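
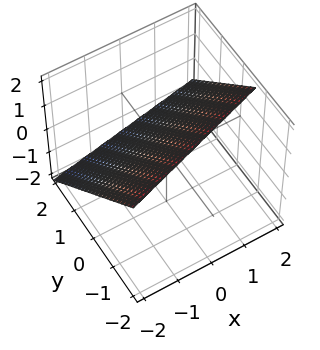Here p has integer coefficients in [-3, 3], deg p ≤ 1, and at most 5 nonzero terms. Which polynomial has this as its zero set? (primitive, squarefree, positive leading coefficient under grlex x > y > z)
x - 3*y - 3*z + 2

First, the degree is 1 — every cross-section is a straight line — this is a plane.
Next, observable constraints: one x-axis crossing is at x = -2.
Finally, fitting integer coefficients to these (and the overall shape) gives p.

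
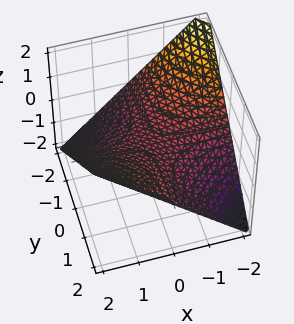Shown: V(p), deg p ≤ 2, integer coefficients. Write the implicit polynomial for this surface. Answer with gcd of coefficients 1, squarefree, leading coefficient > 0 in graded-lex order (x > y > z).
x*y - 2*z

First, deg p = 2. A saddle surface; a quadric.
Then, observable constraints: the visible y-axis segment lies entirely on the surface; every point of the x-axis in the box is on the surface.
Finally, matching integer coefficients to the picture gives p.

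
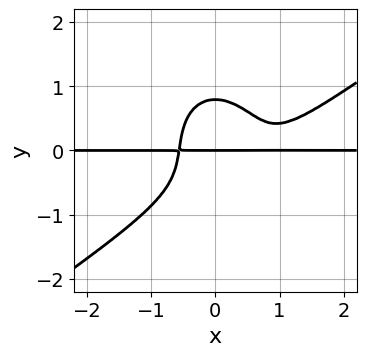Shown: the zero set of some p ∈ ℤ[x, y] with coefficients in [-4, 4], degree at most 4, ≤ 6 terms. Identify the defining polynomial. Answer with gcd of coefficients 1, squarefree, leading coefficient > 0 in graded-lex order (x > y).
First, degree: a generic line meets the curve in up to 4 points, so deg p = 4.
Next, reading off the gridlines: every point of the x-axis in the box is on the curve; it meets the y-axis at y = 0 (among the integer gridlines).
Finally, these observations pin down the coefficients.

2*x^3*y - 2*x^2*y^2 - 2*y^4 - 2*x^2*y + y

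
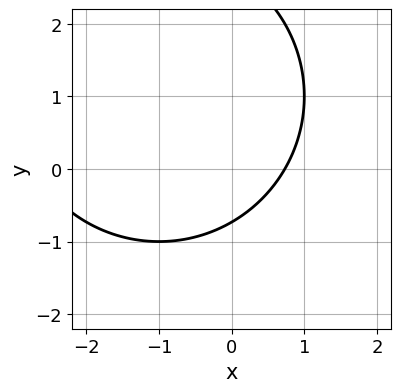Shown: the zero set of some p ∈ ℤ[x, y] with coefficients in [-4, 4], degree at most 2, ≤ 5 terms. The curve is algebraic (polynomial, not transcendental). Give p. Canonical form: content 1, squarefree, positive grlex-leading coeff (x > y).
The degree is 2 — the shape is more complex than any degree-1 curve.
The integer polynomial consistent with all of this is the stated p.

x^2 + y^2 + 2*x - 2*y - 2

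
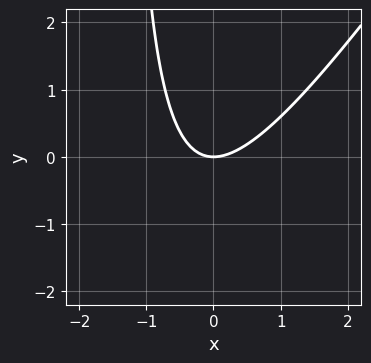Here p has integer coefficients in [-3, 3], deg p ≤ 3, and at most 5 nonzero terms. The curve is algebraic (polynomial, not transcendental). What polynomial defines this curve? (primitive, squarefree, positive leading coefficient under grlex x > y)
1. Degree: a generic line meets the curve in up to 2 points, so deg p = 2.
2. Against the integer gridlines: it crosses the x-axis at the gridline x = 0; one y-axis crossing is at y = 0.
3. Fitting integer coefficients to these (and the overall shape) gives p.

3*x^2 - 2*x*y - 3*y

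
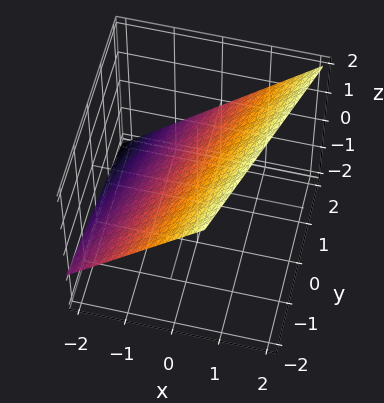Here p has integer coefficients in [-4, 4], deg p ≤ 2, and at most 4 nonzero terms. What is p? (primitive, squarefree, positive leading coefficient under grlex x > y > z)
(a) Degree: every cross-section is a straight line — this is a plane, so deg p = 1.
(b) Observable constraints: it crosses the y-axis at the gridline y = 2.
(c) These observations pin down the coefficients.

3*x - y - 3*z + 2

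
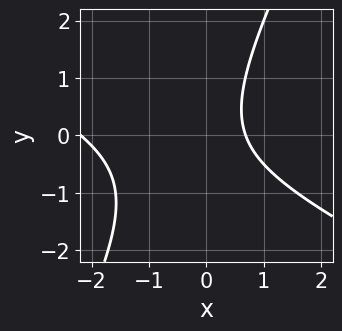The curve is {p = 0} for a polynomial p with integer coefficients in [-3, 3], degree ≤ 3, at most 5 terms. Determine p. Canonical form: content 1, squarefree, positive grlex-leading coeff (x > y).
2*x^2 + 3*x*y - 2*y^2 + 3*x - 3

(a) Degree: a generic line meets the curve in up to 2 points, so deg p = 2.
(b) From the axis intercepts and sections: no y-intercept at any integer in the box.
(c) The integer polynomial consistent with all of this is the stated p.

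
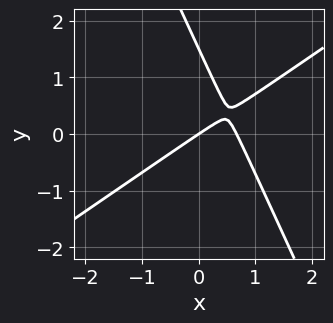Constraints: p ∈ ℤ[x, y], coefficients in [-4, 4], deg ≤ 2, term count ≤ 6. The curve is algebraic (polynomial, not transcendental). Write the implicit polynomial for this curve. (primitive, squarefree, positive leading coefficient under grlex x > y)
Degree: a generic line meets the curve in up to 2 points, so deg p = 2.
Against the integer gridlines: it crosses the x-axis at the gridline x = 0; it meets the y-axis at y = 0 (among the integer gridlines).
Putting this together gives p.

3*x^2 - 3*x*y - 2*y^2 - 2*x + 3*y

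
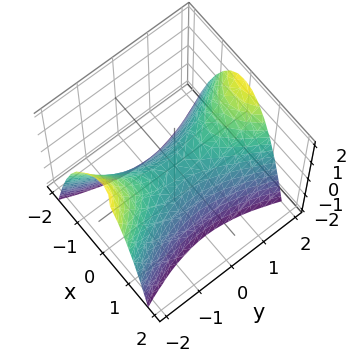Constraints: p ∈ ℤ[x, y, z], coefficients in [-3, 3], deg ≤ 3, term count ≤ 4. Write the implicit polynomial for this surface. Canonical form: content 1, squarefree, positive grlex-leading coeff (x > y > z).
3*x^2 - y^2 + 2*z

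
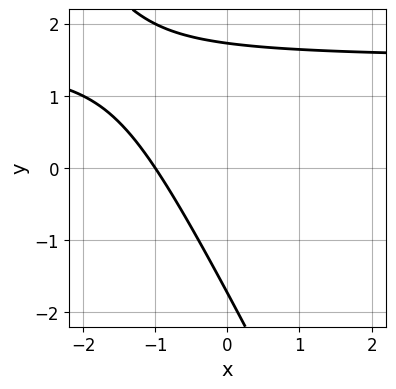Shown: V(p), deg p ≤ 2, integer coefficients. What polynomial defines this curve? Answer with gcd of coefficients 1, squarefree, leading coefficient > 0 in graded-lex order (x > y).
2*x*y + y^2 - 3*x - 3

First, degree: the shape is more complex than any degree-1 curve, so deg p = 2.
Next, from the visible intercepts: it meets the x-axis at x = -1 (among the integer gridlines).
Finally, solving for integer coefficients yields p as stated.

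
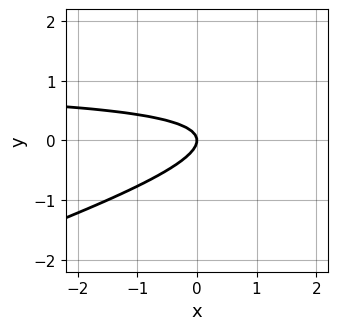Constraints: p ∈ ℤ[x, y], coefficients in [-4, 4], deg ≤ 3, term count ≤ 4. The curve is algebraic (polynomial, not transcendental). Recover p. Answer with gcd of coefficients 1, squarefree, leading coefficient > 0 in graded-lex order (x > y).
x*y - 3*y^2 - x

First, deg p = 2.
Next, observable constraints: it meets the x-axis at x = 0 (among the integer gridlines); it crosses the y-axis at the gridline y = 0.
Finally, the integer polynomial consistent with all of this is the stated p.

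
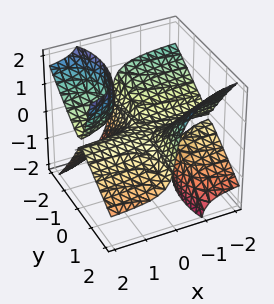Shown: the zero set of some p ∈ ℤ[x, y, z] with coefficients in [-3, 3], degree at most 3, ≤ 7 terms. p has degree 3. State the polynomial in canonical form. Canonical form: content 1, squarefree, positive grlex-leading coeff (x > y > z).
3*x*y^2 + 3*x*y*z - 3*x*z^2 + z^3 + 2*z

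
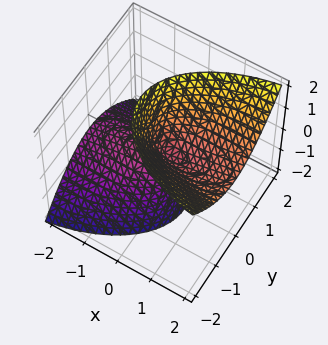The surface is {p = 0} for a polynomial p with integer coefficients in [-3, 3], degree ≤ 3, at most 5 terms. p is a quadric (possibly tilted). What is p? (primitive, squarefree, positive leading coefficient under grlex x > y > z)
I count 2 distinct pieces. Treating them together as one polynomial.
The degree is 2 — no degree-1 surface has this shape.
Observable constraints: it meets the x-axis at x = 0 (among the integer gridlines); one y-axis crossing is at y = 0; it meets the z-axis at z = 0 (among the integer gridlines).
These observations pin down the coefficients.

x^2 - 3*x*z + 3*y^2 - z^2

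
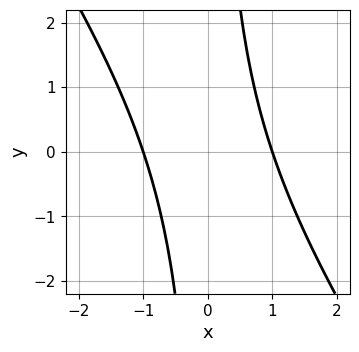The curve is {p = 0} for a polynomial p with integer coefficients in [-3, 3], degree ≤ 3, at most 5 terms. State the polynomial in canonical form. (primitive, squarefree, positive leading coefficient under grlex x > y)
3*x^2 + 2*x*y - 3

Degree: the shape is more complex than any degree-1 curve, so deg p = 2.
Reading off the gridlines: among the integer gridlines, it crosses the x-axis at x ∈ {-1, 1}; the curve avoids every integer y-axis point in the box.
Assembling these constraints gives the stated polynomial.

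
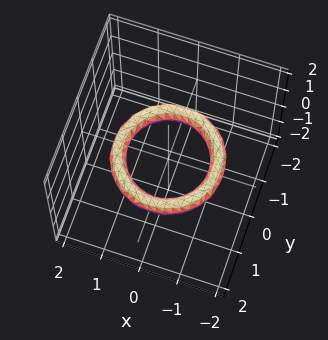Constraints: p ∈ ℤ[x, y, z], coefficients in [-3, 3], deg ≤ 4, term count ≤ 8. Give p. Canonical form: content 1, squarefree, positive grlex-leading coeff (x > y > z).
x^4 + 2*x^2*y^2 + y^4 - 3*x^2 - 3*y^2 + 3*z^2 + 2

Degree: no degree-3 surface has this shape, so deg p = 4.
By symmetry, every cross-section ⟂ z is a circle, so x, y appear only via x² + y².
From the visible intercepts: a circular section at z = 0 has radius exactly 1; the y-axis gridline crossings are at y ∈ {-1, 1}; the surface avoids every integer z-axis point in the box; among the integer gridlines, it crosses the x-axis at x ∈ {-1, 1}.
Matching integer coefficients to the picture gives p.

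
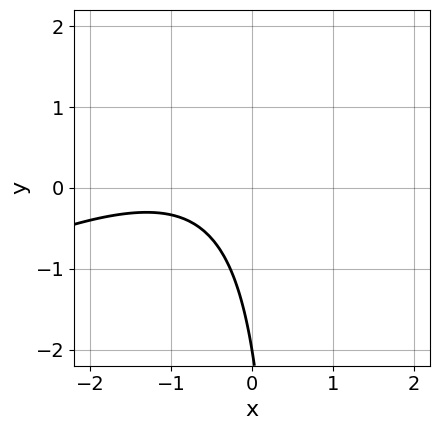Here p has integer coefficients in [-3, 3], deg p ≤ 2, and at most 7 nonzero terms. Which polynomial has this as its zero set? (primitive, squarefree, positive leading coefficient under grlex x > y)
x^2 - 2*x*y + 2*x + y + 2

First, deg p = 2. No degree-1 curve has this shape.
Next, checking where it meets the axes: it misses every integer gridline on the x-axis; it crosses the y-axis at the gridline y = -2.
Finally, fitting integer coefficients to these (and the overall shape) gives p.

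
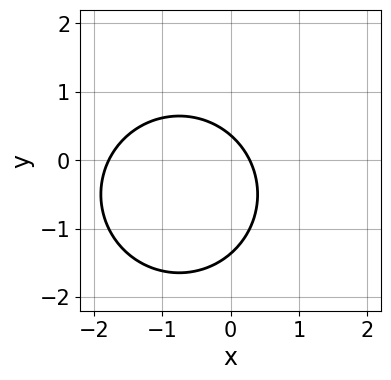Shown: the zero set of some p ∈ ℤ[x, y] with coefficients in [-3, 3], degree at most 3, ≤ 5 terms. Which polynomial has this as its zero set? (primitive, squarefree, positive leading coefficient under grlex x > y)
(a) The degree is 2 — no degree-1 curve has this shape.
(b) Solving for integer coefficients yields p as stated.

2*x^2 + 2*y^2 + 3*x + 2*y - 1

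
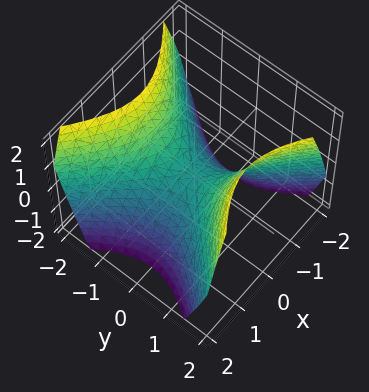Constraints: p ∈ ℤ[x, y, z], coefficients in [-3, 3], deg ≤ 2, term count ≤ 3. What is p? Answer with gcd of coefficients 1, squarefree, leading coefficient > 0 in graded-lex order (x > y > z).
The degree is 2 — a hyperbolic paraboloid; a quadric.
Symmetries: the y ↦ −y reflection is a symmetry, so y appears only in even powers; it's symmetric under x → −x, forcing even powers of x.
From the visible intercepts: it crosses the y-axis at the gridline y = 0; one z-axis crossing is at z = 0.
Together with the visible shape, these determine p as stated.

x^2 - y^2 + z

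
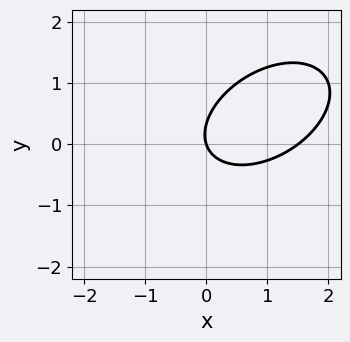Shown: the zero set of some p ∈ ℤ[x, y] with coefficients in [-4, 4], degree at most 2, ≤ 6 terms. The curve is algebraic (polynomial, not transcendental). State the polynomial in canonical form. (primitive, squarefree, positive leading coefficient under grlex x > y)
(a) The degree is 2 — a generic line meets the curve in up to 2 points.
(b) Reading off the gridlines: it meets the x-axis at x = 0 (among the integer gridlines); one y-axis crossing is at y = 0.
(c) The integer polynomial consistent with all of this is the stated p.

2*x^2 - 2*x*y + 3*y^2 - 3*x - y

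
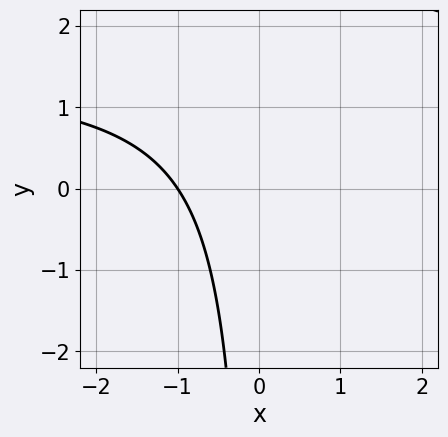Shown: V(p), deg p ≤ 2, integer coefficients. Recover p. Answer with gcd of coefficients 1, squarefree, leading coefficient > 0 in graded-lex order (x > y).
2*x*y - 3*x - 3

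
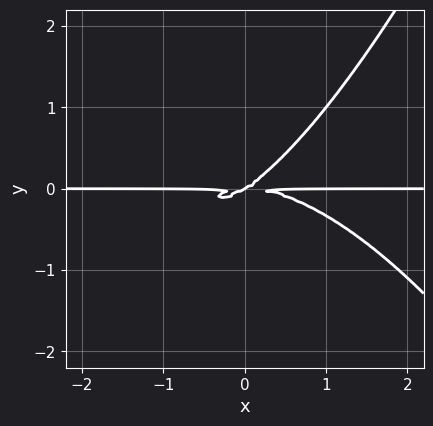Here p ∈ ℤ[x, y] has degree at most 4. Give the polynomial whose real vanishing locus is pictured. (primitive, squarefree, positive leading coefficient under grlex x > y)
x^3*y + 2*x*y^2 - 3*y^3

First, the degree is 4 — the shape is more complex than any degree-3 curve.
Next, reading off the gridlines: it crosses the y-axis at the gridline y = 0; every point of the x-axis in the box is on the curve.
Finally, solving for integer coefficients yields p as stated.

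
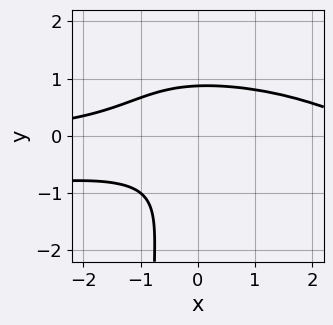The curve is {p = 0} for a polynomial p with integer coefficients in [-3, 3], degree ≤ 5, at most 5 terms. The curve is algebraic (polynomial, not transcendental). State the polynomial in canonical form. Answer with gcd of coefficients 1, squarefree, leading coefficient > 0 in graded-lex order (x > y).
3*x*y^3 + x^2*y - 3*x*y^2 + 3*y^3 - 2

1. deg p = 4. No degree-3 curve has this shape.
2. Checking where it meets the axes: the curve avoids every integer x-axis point in the box.
3. The integer polynomial consistent with all of this is the stated p.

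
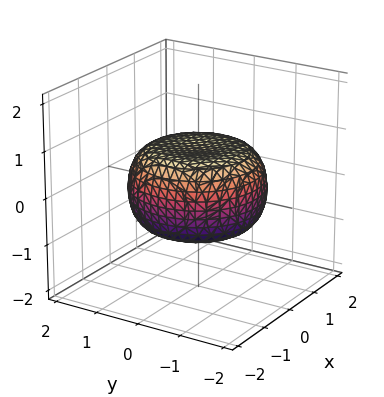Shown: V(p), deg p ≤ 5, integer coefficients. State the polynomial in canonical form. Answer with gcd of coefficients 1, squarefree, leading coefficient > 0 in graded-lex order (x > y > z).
x^4 + 2*x^2*y^2 + y^4 - x^2 - y^2 + 3*z^2 - 2

Degree: no degree-3 surface has this shape, so deg p = 4.
Symmetry: the z-axis is an axis of rotation, so x and y enter only as x² + y².
Against the integer gridlines: a circular section at z = 0 has radius between 1 and 2.
Assembling these constraints gives the stated polynomial.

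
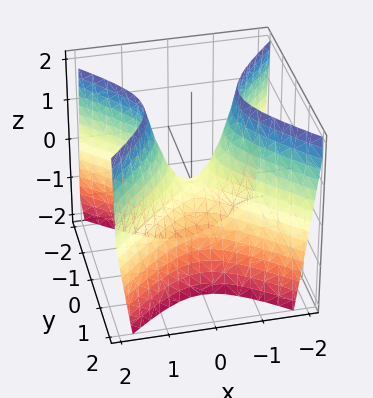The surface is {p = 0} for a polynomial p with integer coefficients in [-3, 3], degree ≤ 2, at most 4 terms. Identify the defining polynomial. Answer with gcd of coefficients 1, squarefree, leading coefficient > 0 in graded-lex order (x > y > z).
deg p = 2.
Symmetries: mirror symmetry y ↦ −y ⇒ only even powers of y; the x ↦ −x reflection is a symmetry, so x appears only in even powers.
Observable constraints: it crosses the y-axis at the gridline y = 0; one z-axis crossing is at z = 0; it meets the x-axis at x = 0 (among the integer gridlines).
Putting this together gives p.

2*x^2 - 2*y^2 - z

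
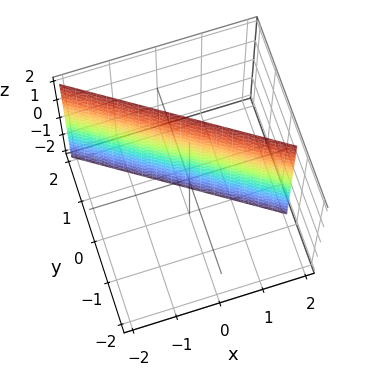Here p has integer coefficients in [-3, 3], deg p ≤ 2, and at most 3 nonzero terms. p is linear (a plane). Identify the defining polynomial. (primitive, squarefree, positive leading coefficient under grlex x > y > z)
2*x + 3*y - 2

1. Degree: every cross-section is a straight line — this is a plane, so deg p = 1.
2. From the visible intercepts: it meets the x-axis at x = 1 (among the integer gridlines); it misses every integer gridline on the z-axis.
3. Fitting integer coefficients to these (and the overall shape) gives p.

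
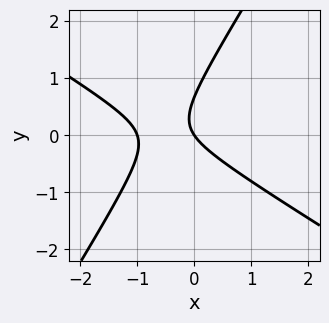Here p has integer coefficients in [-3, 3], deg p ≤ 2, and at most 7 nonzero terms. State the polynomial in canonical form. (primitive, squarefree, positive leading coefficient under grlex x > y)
deg p = 2. The shape is more complex than any degree-1 curve.
Reading off the gridlines: among the integer gridlines, it crosses the x-axis at x ∈ {-1, 0}; it crosses the y-axis at the gridline y = 0.
Fitting integer coefficients to these (and the overall shape) gives p.

3*x^2 + 3*x*y - 3*y^2 + 3*x + 2*y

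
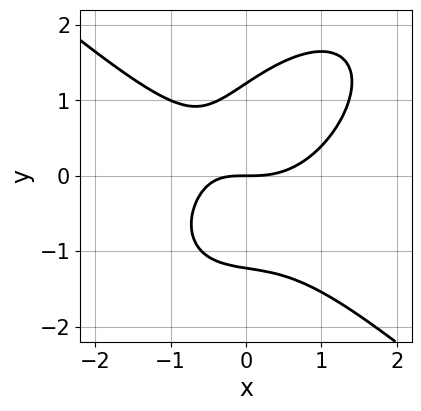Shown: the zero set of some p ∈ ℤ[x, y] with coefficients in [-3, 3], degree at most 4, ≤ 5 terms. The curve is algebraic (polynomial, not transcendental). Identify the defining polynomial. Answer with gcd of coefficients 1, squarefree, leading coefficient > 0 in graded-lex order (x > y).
2*x^3 - x*y^2 + 2*y^3 - 2*x*y - 3*y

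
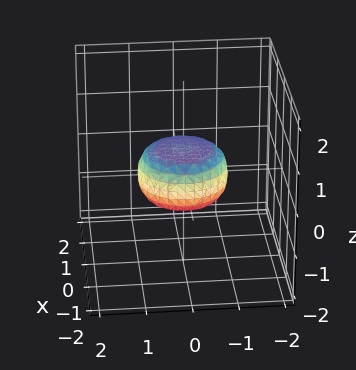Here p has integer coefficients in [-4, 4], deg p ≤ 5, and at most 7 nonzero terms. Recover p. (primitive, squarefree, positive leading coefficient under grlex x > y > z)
2*x^4 + 4*x^2*y^2 + 2*y^4 - x^2 - y^2 + 3*z^2 - 1

First, the degree is 4 — the shape is more complex than any degree-3 surface.
Then, symmetries: rotational symmetry about the z-axis ⇒ p depends on x, y only through x² + y².
Next, checking where it meets the axes: among the integer gridlines, it crosses the x-axis at x ∈ {-1, 1}; a circular section at z = 0 has radius exactly 1; among the integer gridlines, it crosses the y-axis at y ∈ {-1, 1}.
Finally, fitting integer coefficients to these (and the overall shape) gives p.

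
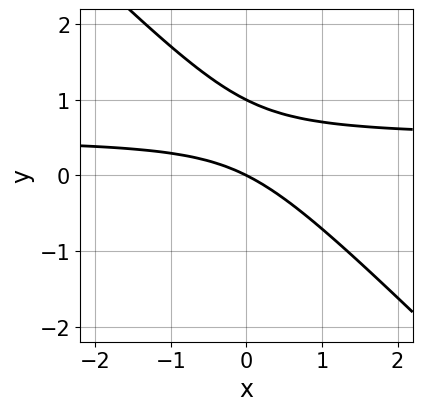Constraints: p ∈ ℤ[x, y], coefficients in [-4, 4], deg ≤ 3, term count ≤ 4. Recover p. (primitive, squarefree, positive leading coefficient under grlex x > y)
1. deg p = 2. A generic line meets the curve in up to 2 points.
2. Observable constraints: among the integer gridlines, it crosses the y-axis at y ∈ {0, 1}; it meets the x-axis at x = 0 (among the integer gridlines).
3. Matching integer coefficients to the picture gives p.

2*x*y + 2*y^2 - x - 2*y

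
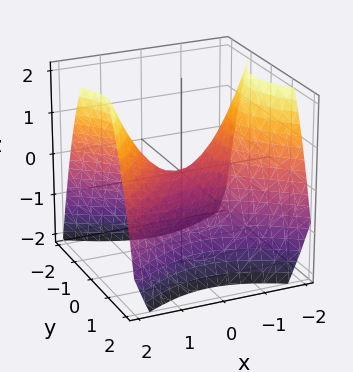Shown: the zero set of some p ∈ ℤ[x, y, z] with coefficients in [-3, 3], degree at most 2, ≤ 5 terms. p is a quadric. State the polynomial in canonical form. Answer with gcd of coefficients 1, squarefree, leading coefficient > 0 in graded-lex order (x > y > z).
2*x^2 - 3*y^2 - 3*z

deg p = 2.
Symmetries: the x ↦ −x reflection is a symmetry, so x appears only in even powers; it's symmetric under y → −y, forcing even powers of y.
From the axis intercepts and sections: one z-axis crossing is at z = 0; it crosses the x-axis at the gridline x = 0.
Assembling these constraints gives the stated polynomial.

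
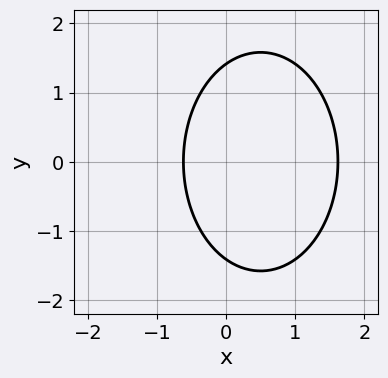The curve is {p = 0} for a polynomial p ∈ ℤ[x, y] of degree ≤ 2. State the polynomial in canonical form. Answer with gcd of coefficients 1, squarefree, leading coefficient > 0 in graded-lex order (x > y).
2*x^2 + y^2 - 2*x - 2

1. deg p = 2. A generic line meets the curve in up to 2 points.
2. Symmetries: the y ↦ −y reflection is a symmetry, so y appears only in even powers.
3. These observations pin down the coefficients.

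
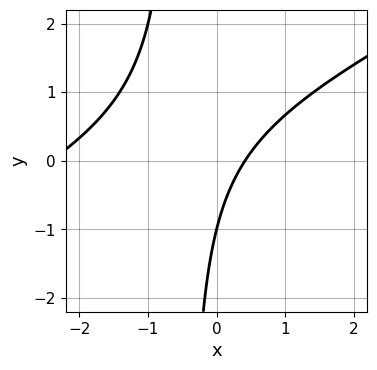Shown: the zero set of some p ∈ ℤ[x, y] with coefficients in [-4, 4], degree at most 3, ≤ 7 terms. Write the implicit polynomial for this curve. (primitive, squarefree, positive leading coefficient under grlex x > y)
Degree: a generic line meets the curve in up to 2 points, so deg p = 2.
Checking where it meets the axes: one y-axis crossing is at y = -1.
Solving for integer coefficients yields p as stated.

x^2 - 2*x*y + 2*x - y - 1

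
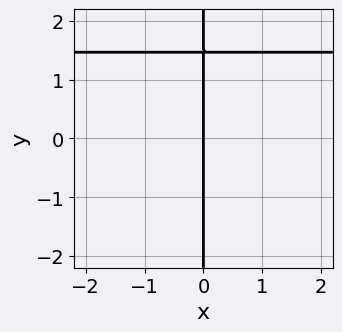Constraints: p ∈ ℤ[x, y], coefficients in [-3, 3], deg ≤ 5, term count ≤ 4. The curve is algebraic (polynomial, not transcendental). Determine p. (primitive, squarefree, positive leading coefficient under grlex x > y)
x*y^3 - x*y^2 - x

1. The degree is 4 — a generic line meets the curve in up to 4 points.
2. Reading off the gridlines: every point of the y-axis in the box is on the curve; it crosses the x-axis at the gridline x = 0.
3. Assembling these constraints gives the stated polynomial.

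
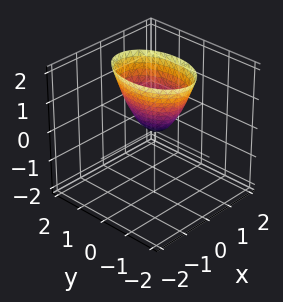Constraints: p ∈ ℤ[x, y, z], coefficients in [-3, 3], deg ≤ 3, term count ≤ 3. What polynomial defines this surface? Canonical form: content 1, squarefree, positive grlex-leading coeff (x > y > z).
First, deg p = 2. A single bowl opening along one axis; a quadric.
Then, symmetries: mirror symmetry x ↦ −x ⇒ only even powers of x; mirror symmetry y ↦ −y ⇒ only even powers of y.
Then, checking where it meets the axes: one z-axis crossing is at z = 0; one y-axis crossing is at y = 0; it meets the x-axis at x = 0 (among the integer gridlines).
Finally, solving for integer coefficients yields p as stated.

2*x^2 + y^2 - z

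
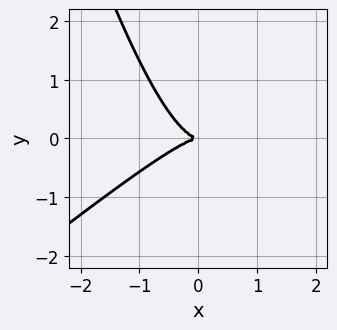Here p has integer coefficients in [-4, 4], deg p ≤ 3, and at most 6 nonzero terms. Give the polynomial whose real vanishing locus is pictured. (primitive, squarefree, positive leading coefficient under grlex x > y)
3*x^3 - 3*x^2*y - x*y^2 + 3*y^2

1. Degree: no degree-2 curve has this shape, so deg p = 3.
2. Observable constraints: one x-axis crossing is at x = 0; it crosses the y-axis at the gridline y = 0.
3. Solving for integer coefficients yields p as stated.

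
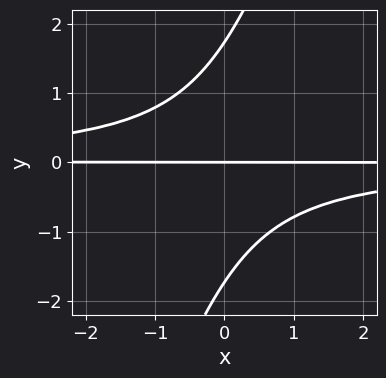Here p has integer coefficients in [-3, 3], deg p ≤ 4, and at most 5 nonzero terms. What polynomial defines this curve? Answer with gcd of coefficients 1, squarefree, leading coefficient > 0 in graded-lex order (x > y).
(a) Degree: a generic line meets the curve in up to 3 points, so deg p = 3.
(b) From the visible intercepts: it crosses the y-axis at the gridline y = 0; every point of the x-axis in the box is on the curve.
(c) Solving for integer coefficients yields p as stated.

3*x*y^2 - y^3 + 3*y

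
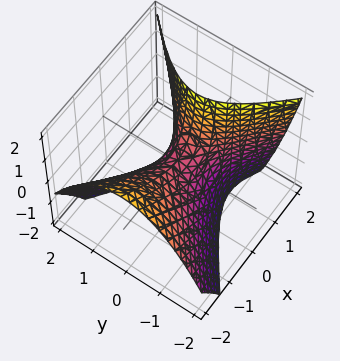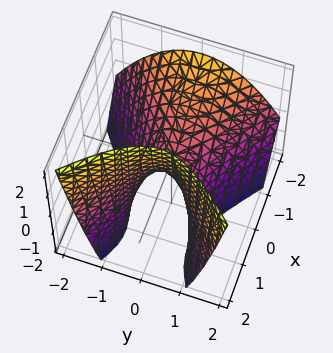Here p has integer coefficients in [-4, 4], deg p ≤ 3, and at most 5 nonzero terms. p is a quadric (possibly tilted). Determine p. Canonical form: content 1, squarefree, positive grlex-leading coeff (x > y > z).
2*x^2 + 2*x*z - 3*y^2 - 2*z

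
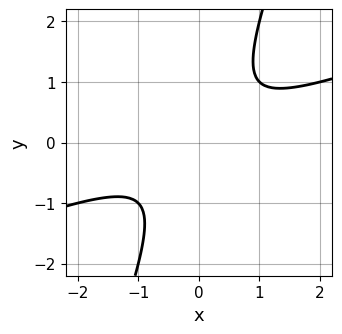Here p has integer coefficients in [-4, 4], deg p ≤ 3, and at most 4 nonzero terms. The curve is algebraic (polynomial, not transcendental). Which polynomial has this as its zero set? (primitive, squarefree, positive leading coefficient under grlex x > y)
x^2 - 3*x*y + y^2 + 1

Degree: the shape is more complex than any degree-1 curve, so deg p = 2.
Reading off the gridlines: it misses every integer gridline on the x-axis; no y-intercept at any integer in the box.
The integer polynomial consistent with all of this is the stated p.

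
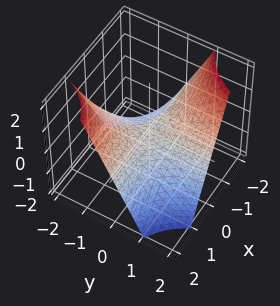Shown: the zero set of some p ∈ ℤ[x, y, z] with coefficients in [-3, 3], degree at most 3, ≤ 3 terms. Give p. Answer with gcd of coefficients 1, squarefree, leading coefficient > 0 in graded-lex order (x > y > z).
x*y + z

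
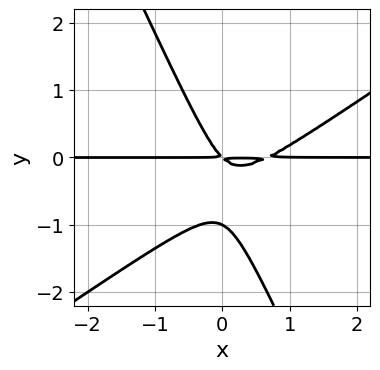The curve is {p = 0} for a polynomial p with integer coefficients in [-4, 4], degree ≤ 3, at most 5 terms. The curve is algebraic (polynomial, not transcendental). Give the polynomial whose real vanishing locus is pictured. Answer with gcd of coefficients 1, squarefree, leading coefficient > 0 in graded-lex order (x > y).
The degree is 3 — the shape is more complex than any degree-2 curve.
From the axis intercepts and sections: it crosses the y-axis at the gridline y = -1; the visible x-axis segment lies entirely on the curve.
Together with the visible shape, these determine p as stated.

3*x^2*y - 3*x*y^2 - 2*y^3 - 2*x*y - 2*y^2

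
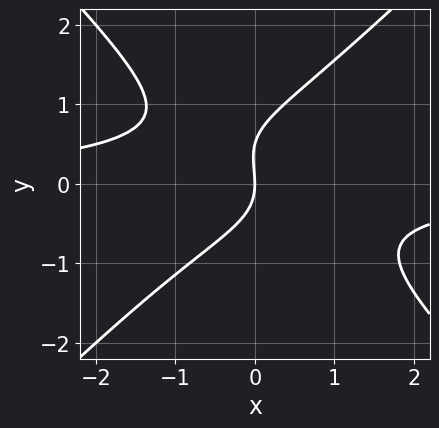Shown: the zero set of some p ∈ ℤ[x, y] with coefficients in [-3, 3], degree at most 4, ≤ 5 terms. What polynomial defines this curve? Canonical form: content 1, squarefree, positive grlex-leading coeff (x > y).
2*x^2*y - 2*y^3 + y^2 + 2*x

(a) The degree is 3 — a generic line meets the curve in up to 3 points.
(b) From the visible intercepts: it meets the y-axis at y = 0 (among the integer gridlines); one x-axis crossing is at x = 0.
(c) Matching integer coefficients to the picture gives p.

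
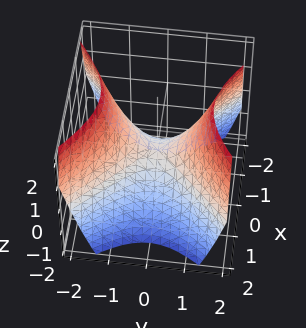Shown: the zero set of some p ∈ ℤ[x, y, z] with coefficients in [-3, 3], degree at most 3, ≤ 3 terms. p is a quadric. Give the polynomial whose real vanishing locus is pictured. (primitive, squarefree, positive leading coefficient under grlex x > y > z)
x^2 - y^2 + z

1. Degree: a hyperbolic paraboloid; a quadric, so deg p = 2.
2. Symmetries: it's symmetric under x → −x, forcing even powers of x; it's symmetric under y → −y, forcing even powers of y.
3. From the visible intercepts: it meets the x-axis at x = 0 (among the integer gridlines); it meets the y-axis at y = 0 (among the integer gridlines); it crosses the z-axis at the gridline z = 0.
4. Matching integer coefficients to the picture gives p.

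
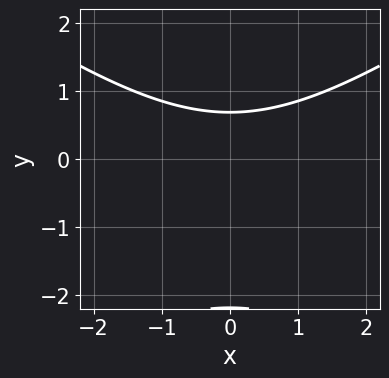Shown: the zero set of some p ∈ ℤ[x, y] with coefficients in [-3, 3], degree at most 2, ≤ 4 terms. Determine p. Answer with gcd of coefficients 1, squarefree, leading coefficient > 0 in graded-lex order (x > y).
deg p = 2. No degree-1 curve has this shape.
Symmetries: the x ↦ −x reflection is a symmetry, so x appears only in even powers.
Checking where it meets the axes: it misses every integer gridline on the x-axis.
Together with the visible shape, these determine p as stated.

x^2 - 2*y^2 - 3*y + 3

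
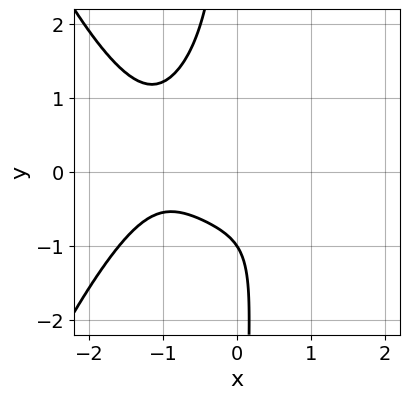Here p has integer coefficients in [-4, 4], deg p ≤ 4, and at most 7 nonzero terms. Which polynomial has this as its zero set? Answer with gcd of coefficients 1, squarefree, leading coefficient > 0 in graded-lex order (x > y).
(a) The degree is 4 — the shape is more complex than any degree-3 curve.
(b) Against the integer gridlines: the curve avoids every integer x-axis point in the box; it crosses the y-axis at the gridline y = -1.
(c) Matching integer coefficients to the picture gives p.

2*x^4 + 2*x^3 + 3*x*y^2 + 2*y + 2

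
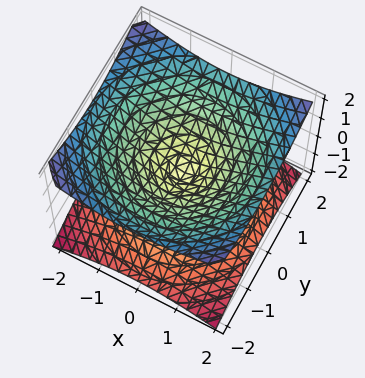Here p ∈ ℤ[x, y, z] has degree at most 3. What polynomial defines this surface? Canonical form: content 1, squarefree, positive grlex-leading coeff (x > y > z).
First, deg p = 2. A double cone through the origin; a quadric.
Next, symmetries: mirror symmetry z ↦ −z ⇒ only even powers of z; the surface is invariant under rotation about z: p = q(x² + y², z).
Next, checking where it meets the axes: one x-axis crossing is at x = 0; a circular section at z = -1 has radius between 1 and 2; one z-axis crossing is at z = 0; it meets the y-axis at y = 0 (among the integer gridlines).
Finally, the integer polynomial consistent with all of this is the stated p.

x^2 + y^2 - 2*z^2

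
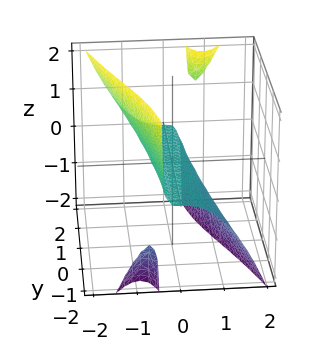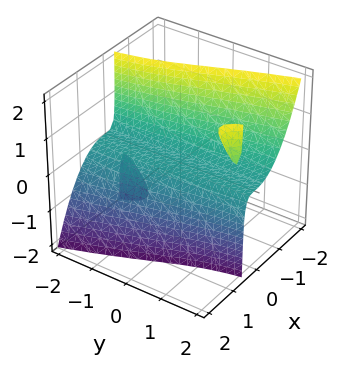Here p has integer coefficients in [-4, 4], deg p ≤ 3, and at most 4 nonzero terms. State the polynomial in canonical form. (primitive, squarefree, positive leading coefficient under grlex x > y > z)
3*x^3 - 2*x*y*z + 2*z

I count 3 distinct pieces.
The degree is 3 — a generic line meets the surface in up to 3 points.
Checking where it meets the axes: one z-axis crossing is at z = 0; it crosses the x-axis at the gridline x = 0; every point of the y-axis in the box is on the surface.
Fitting integer coefficients to these (and the overall shape) gives p.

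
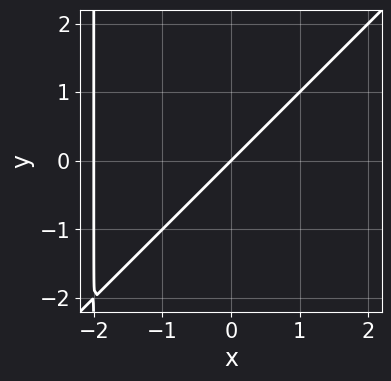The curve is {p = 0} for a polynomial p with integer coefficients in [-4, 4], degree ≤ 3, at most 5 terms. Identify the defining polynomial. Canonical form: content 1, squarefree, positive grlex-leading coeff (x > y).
(a) Degree: the shape is more complex than any degree-1 curve, so deg p = 2.
(b) Checking where it meets the axes: one y-axis crossing is at y = 0; the x-axis gridline crossings are at x ∈ {-2, 0}.
(c) Fitting integer coefficients to these (and the overall shape) gives p.

x^2 - x*y + 2*x - 2*y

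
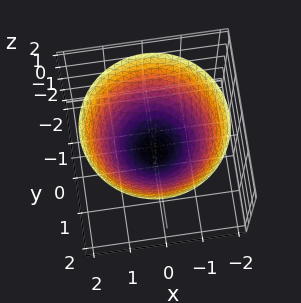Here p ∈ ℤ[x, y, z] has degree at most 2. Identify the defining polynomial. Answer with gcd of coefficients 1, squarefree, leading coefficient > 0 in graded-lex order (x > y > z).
(a) The degree is 2 — a generic line meets the surface in up to 2 points.
(b) Symmetries: rotational symmetry about the z-axis ⇒ p depends on x, y only through x² + y².
(c) From the axis intercepts and sections: a circular section at z = 1 has radius between 1 and 2.
(d) Fitting integer coefficients to these (and the overall shape) gives p.

2*x^2 + 2*y^2 - 3*z - 1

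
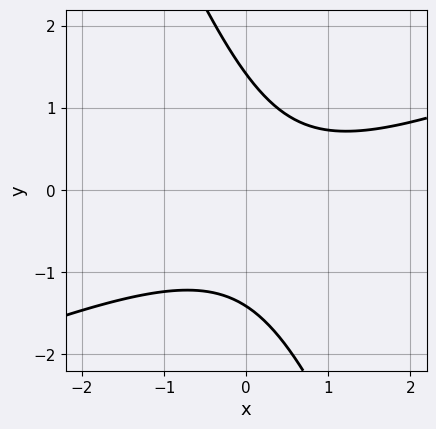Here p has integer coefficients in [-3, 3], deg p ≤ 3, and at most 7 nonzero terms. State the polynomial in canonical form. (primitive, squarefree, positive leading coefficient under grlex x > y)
x^2 - 2*x*y - y^2 - x + 2

1. Degree: a generic line meets the curve in up to 2 points, so deg p = 2.
2. Observable constraints: no x-intercept at any integer in the box.
3. Solving for integer coefficients yields p as stated.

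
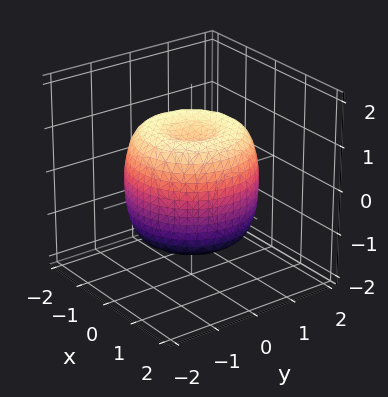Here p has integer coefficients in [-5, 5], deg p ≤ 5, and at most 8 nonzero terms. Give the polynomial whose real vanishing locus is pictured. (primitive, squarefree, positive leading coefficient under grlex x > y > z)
2*x^4 + 4*x^2*y^2 + 2*y^4 - 3*x^2 - 3*y^2 + 2*z^2 - 2

(a) The degree is 4 — the shape is more complex than any degree-3 surface.
(b) By symmetry, every cross-section ⟂ z is a circle, so x, y appear only via x² + y².
(c) Checking where it meets the axes: a circular section at z = 0 has radius between 1 and 2; the z-axis gridline crossings are at z ∈ {-1, 1}.
(d) Fitting integer coefficients to these (and the overall shape) gives p.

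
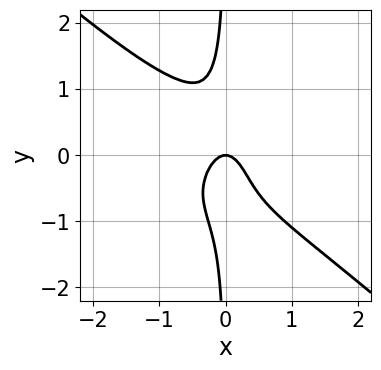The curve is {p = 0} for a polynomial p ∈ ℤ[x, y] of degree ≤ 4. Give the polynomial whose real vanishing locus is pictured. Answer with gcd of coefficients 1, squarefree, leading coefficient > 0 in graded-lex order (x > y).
2*x^4 + 3*x*y^3 + 3*x^2 + y

1. deg p = 4. No degree-3 curve has this shape.
2. From the visible intercepts: one y-axis crossing is at y = 0; one x-axis crossing is at x = 0.
3. These observations pin down the coefficients.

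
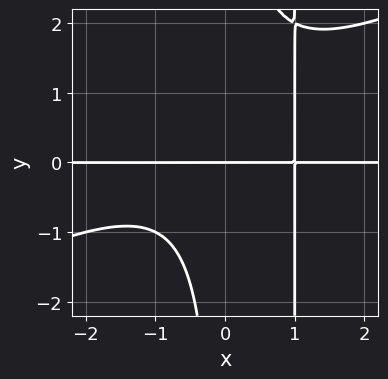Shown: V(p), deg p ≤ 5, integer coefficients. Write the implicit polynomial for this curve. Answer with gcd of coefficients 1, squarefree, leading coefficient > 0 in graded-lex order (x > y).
First, deg p = 4. The shape is more complex than any degree-3 curve.
Then, checking where it meets the axes: every point of the x-axis in the box is on the curve; it crosses the y-axis at the gridline y = 0.
Finally, matching integer coefficients to the picture gives p.

x^3*y - 2*x^2*y^2 + 2*x*y^2 + x*y - 2*y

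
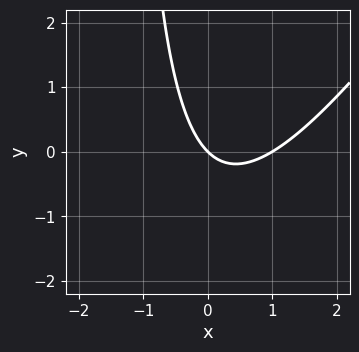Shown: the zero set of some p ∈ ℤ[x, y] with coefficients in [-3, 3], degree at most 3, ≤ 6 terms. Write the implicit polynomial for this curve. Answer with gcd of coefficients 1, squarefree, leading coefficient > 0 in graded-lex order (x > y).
3*x^2 - 2*x*y - 3*x - 3*y

(a) deg p = 2. The shape is more complex than any degree-1 curve.
(b) From the visible intercepts: the x-axis gridline crossings are at x ∈ {0, 1}; it crosses the y-axis at the gridline y = 0.
(c) Putting this together gives p.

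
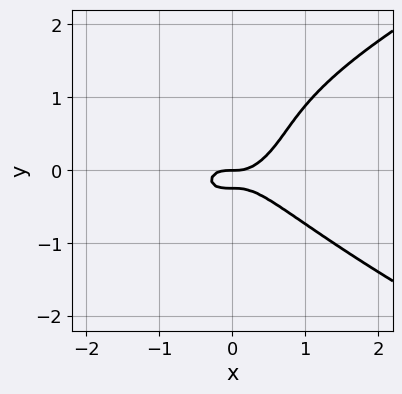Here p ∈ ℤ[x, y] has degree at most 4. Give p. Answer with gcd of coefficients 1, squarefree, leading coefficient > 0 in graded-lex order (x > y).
3*y^4 - 3*x^3 - 3*y^3 + 3*y^2 + y

(a) Degree: the shape is more complex than any degree-3 curve, so deg p = 4.
(b) Checking where it meets the axes: it crosses the x-axis at the gridline x = 0; one y-axis crossing is at y = 0.
(c) Together with the visible shape, these determine p as stated.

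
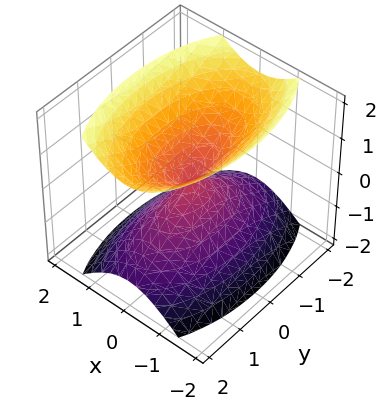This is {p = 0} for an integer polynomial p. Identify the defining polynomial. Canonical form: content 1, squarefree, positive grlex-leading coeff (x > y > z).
1. The picture has 2 separate pieces.
2. Degree: two nappes meeting at a single point; a quadric, so deg p = 2.
3. Symmetries: the x ↦ −x reflection is a symmetry, so x appears only in even powers; the y ↦ −y reflection is a symmetry, so y appears only in even powers; it's symmetric under z → −z, forcing even powers of z.
4. From the axis intercepts and sections: one y-axis crossing is at y = 0; it meets the z-axis at z = 0 (among the integer gridlines); it meets the x-axis at x = 0 (among the integer gridlines).
5. Matching integer coefficients to the picture gives p.

3*x^2 + y^2 - 2*z^2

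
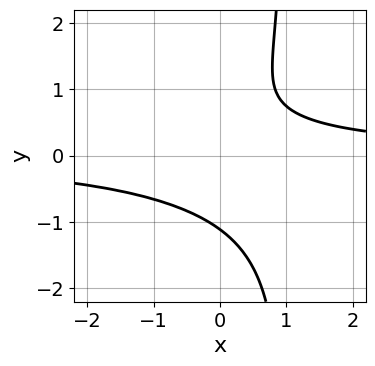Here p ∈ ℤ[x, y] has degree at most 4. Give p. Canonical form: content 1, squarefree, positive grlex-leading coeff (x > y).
3*x*y^3 - 3*y^3 + 3*x*y + y - 3

(a) The degree is 4 — no degree-3 curve has this shape.
(b) From the visible intercepts: it misses every integer gridline on the x-axis.
(c) Solving for integer coefficients yields p as stated.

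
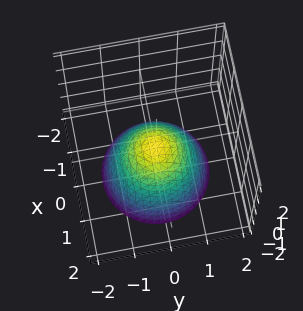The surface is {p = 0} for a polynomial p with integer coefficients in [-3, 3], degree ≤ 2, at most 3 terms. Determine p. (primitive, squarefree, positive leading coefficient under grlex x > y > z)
x^2 + y^2 + z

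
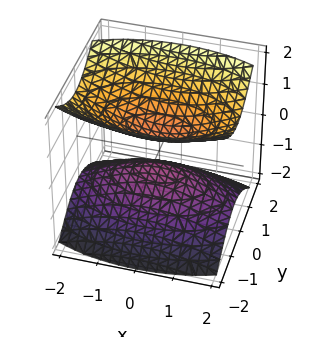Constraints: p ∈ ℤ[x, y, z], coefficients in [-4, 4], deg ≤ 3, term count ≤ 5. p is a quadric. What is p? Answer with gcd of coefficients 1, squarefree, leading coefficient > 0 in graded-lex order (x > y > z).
(a) There are 2 components.
(b) deg p = 2.
(c) Symmetries: the x ↦ −x reflection is a symmetry, so x appears only in even powers; the y ↦ −y reflection is a symmetry, so y appears only in even powers; the z ↦ −z reflection is a symmetry, so z appears only in even powers.
(d) From the visible intercepts: the surface avoids every integer x-axis point in the box; it misses every integer gridline on the y-axis.
(e) Together with the visible shape, these determine p as stated.

x^2 + 3*y^2 - 3*z^2 + 1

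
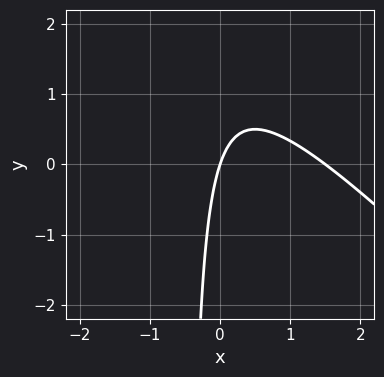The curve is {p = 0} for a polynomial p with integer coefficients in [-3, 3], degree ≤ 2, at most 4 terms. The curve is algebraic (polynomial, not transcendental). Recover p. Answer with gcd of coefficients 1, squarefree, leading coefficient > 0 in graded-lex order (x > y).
2*x^2 + 2*x*y - 3*x + y

1. The degree is 2 — a generic line meets the curve in up to 2 points.
2. Observable constraints: it crosses the y-axis at the gridline y = 0; it crosses the x-axis at the gridline x = 0.
3. Assembling these constraints gives the stated polynomial.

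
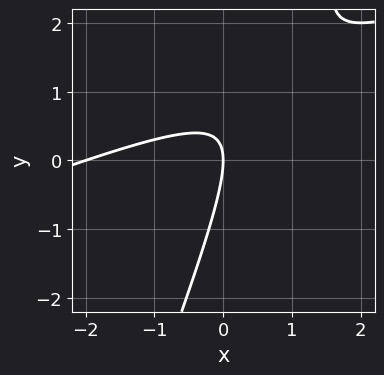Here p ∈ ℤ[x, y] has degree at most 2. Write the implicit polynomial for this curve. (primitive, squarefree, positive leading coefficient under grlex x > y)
First, deg p = 2. No degree-1 curve has this shape.
Next, checking where it meets the axes: it crosses the y-axis at the gridline y = 0; among the integer gridlines, it crosses the x-axis at x ∈ {-2, 0}.
Finally, together with the visible shape, these determine p as stated.

x^2 - 3*x*y + y^2 + 2*x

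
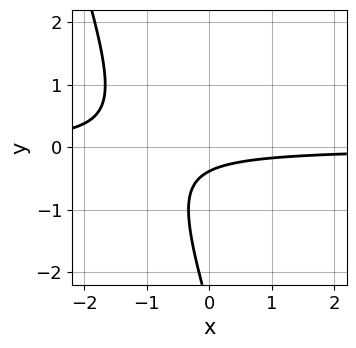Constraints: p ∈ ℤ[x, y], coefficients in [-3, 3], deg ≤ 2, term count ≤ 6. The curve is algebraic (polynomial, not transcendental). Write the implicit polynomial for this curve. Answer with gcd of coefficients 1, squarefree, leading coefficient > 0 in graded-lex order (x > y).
3*x*y + y^2 + 3*y + 1

(a) Degree: the shape is more complex than any degree-1 curve, so deg p = 2.
(b) Checking where it meets the axes: it misses every integer gridline on the x-axis.
(c) Together with the visible shape, these determine p as stated.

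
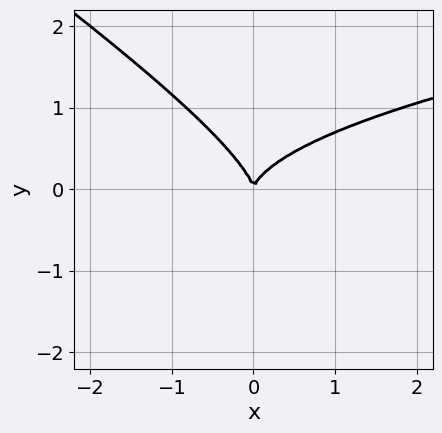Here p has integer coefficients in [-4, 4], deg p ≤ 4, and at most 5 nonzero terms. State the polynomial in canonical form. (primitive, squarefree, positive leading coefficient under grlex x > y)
1. deg p = 3.
2. From the axis intercepts and sections: one x-axis crossing is at x = 0; it meets the y-axis at y = 0 (among the integer gridlines).
3. Fitting integer coefficients to these (and the overall shape) gives p.

2*x*y^2 + 3*y^3 - 2*x^2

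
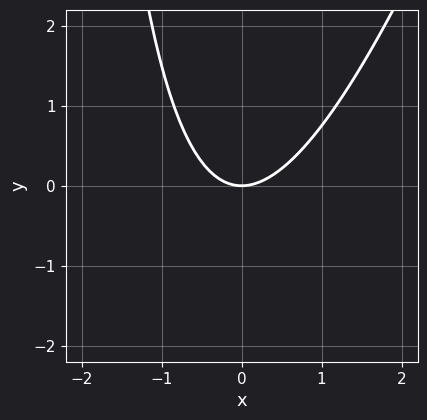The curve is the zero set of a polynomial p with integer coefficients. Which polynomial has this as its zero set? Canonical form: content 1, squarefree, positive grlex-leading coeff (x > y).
First, degree: no degree-1 curve has this shape, so deg p = 2.
Then, against the integer gridlines: it meets the y-axis at y = 0 (among the integer gridlines); it meets the x-axis at x = 0 (among the integer gridlines).
Finally, fitting integer coefficients to these (and the overall shape) gives p.

3*x^2 - x*y - 3*y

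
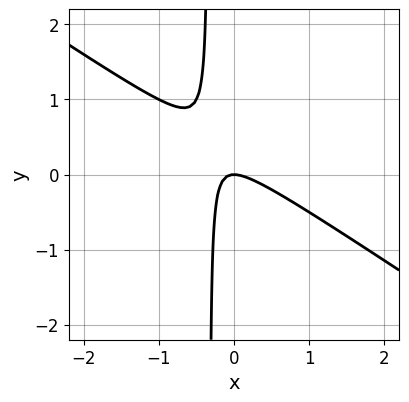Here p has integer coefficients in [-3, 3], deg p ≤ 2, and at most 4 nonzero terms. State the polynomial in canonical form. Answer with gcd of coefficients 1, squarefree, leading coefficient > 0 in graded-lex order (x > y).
Degree: a generic line meets the curve in up to 2 points, so deg p = 2.
From the visible intercepts: it meets the y-axis at y = 0 (among the integer gridlines); it crosses the x-axis at the gridline x = 0.
Fitting integer coefficients to these (and the overall shape) gives p.

2*x^2 + 3*x*y + y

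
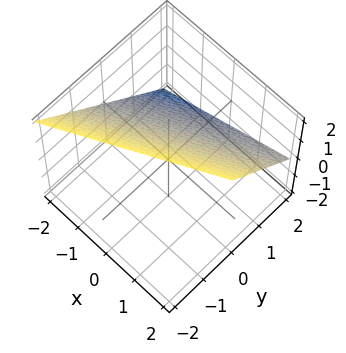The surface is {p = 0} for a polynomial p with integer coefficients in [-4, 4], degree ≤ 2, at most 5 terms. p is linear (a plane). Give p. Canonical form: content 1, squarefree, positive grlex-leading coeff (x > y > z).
x - 2*y - 2*z + 2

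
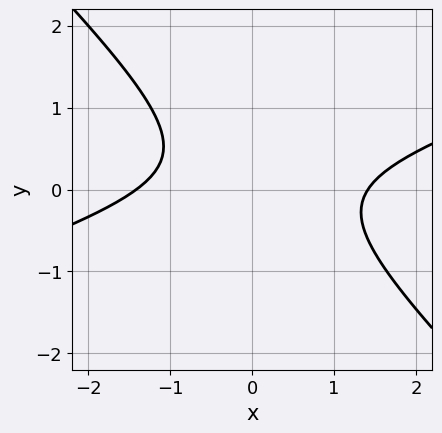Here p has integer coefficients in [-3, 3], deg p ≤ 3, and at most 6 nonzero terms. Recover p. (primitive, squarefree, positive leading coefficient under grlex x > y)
1. Degree: the shape is more complex than any degree-1 curve, so deg p = 2.
2. From the axis intercepts and sections: no y-intercept at any integer in the box.
3. Together with the visible shape, these determine p as stated.

x^2 - 2*x*y - 3*y^2 + y - 2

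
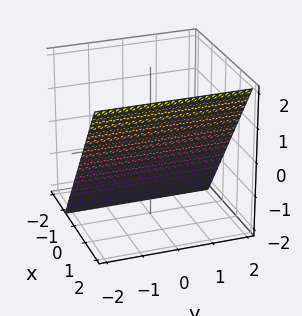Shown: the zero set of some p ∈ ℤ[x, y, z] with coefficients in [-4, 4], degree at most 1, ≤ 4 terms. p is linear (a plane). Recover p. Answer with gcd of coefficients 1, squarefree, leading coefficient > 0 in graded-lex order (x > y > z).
3*x - 2*z - 2

First, the degree is 1 — every cross-section is a straight line — this is a plane.
Then, checking where it meets the axes: one z-axis crossing is at z = -1; it misses every integer gridline on the y-axis.
Finally, solving for integer coefficients yields p as stated.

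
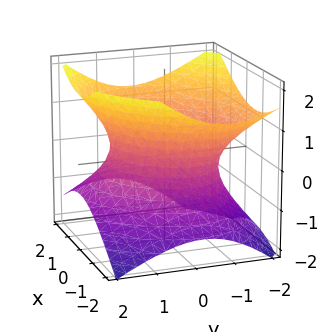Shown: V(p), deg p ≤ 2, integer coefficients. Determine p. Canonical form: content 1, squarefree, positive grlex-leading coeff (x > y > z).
1. The degree is 2 — no degree-1 surface has this shape.
2. Observable constraints: it misses every integer gridline on the z-axis.
3. Putting this together gives p.

2*x^2 - x*y + 2*y^2 + y*z - 3*z^2 - 3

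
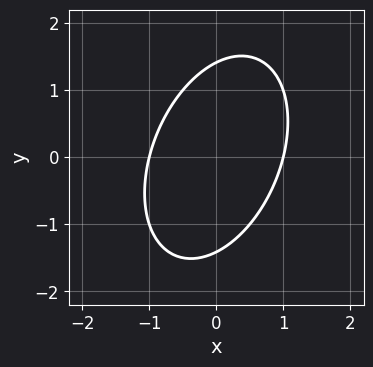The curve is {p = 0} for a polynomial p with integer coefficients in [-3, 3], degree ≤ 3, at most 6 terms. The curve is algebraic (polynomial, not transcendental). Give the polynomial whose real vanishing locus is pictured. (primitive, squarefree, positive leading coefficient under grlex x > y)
1. deg p = 2. The shape is more complex than any degree-1 curve.
2. Observable constraints: the x-axis gridline crossings are at x ∈ {-1, 1}.
3. Assembling these constraints gives the stated polynomial.

2*x^2 - x*y + y^2 - 2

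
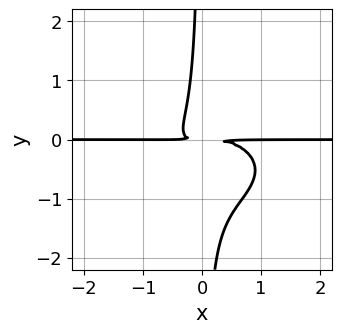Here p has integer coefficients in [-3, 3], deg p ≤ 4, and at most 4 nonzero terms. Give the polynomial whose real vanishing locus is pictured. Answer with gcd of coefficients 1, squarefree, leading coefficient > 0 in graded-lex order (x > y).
x^3*y + 3*x*y^3 + 2*x*y^2 + y^2

The degree is 4 — no degree-3 curve has this shape.
Reading off the gridlines: every point of the x-axis in the box is on the curve.
Matching integer coefficients to the picture gives p.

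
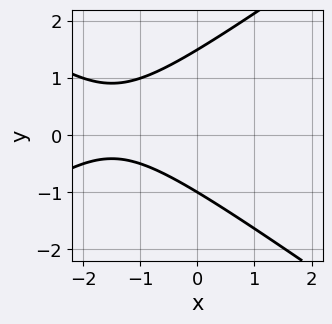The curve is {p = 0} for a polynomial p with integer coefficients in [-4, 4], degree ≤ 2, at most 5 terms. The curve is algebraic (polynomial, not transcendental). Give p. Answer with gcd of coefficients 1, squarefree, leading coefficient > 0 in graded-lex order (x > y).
x^2 - 2*y^2 + 3*x + y + 3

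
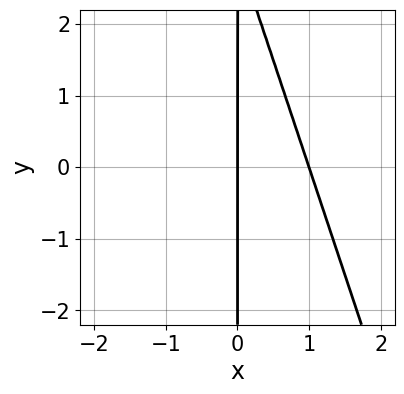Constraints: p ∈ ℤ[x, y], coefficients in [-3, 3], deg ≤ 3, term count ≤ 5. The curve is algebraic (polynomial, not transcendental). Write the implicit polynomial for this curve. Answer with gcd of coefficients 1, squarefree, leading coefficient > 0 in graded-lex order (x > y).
1. deg p = 2. No degree-1 curve has this shape.
2. Reading off the gridlines: the visible y-axis segment lies entirely on the curve; among the integer gridlines, it crosses the x-axis at x ∈ {0, 1}.
3. Fitting integer coefficients to these (and the overall shape) gives p.

3*x^2 + x*y - 3*x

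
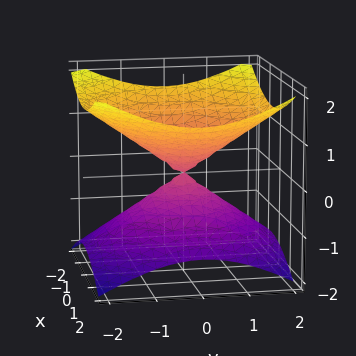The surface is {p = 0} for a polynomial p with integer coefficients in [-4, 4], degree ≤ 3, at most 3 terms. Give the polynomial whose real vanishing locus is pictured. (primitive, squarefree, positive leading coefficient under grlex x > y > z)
1. Degree: two nappes meeting at a single point; a quadric, so deg p = 2.
2. Symmetries: it's symmetric under z → −z, forcing even powers of z; every cross-section ⟂ z is a circle, so x, y appear only via x² + y².
3. Checking where it meets the axes: it crosses the z-axis at the gridline z = 0; one x-axis crossing is at x = 0; it meets the y-axis at y = 0 (among the integer gridlines); a circular section at z = -1 has radius between 1 and 2.
4. The integer polynomial consistent with all of this is the stated p.

x^2 + y^2 - 2*z^2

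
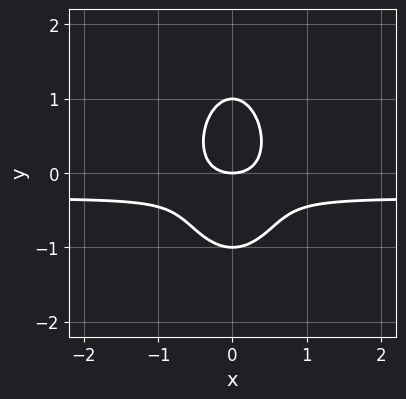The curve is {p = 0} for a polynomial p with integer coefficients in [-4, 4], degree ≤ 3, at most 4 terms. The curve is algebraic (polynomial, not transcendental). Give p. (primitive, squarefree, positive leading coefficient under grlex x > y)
3*x^2*y + y^3 + x^2 - y

(a) Degree: no degree-2 curve has this shape, so deg p = 3.
(b) Symmetries: it's symmetric under x → −x, forcing even powers of x.
(c) Observable constraints: it crosses the x-axis at the gridline x = 0; among the integer gridlines, it crosses the y-axis at y ∈ {-1, 0, 1}.
(d) The integer polynomial consistent with all of this is the stated p.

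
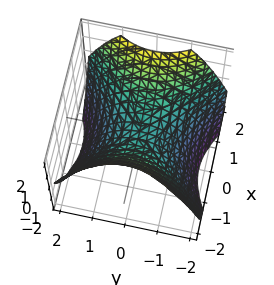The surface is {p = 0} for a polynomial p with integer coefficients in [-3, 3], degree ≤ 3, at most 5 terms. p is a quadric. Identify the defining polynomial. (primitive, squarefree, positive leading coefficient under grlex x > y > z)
2*x^2 - 2*y^2 - 3*z

The degree is 2 — a hyperbolic paraboloid; a quadric.
Symmetries: the x ↦ −x reflection is a symmetry, so x appears only in even powers; it's symmetric under y → −y, forcing even powers of y.
Observable constraints: it meets the y-axis at y = 0 (among the integer gridlines); one x-axis crossing is at x = 0; it meets the z-axis at z = 0 (among the integer gridlines).
Matching integer coefficients to the picture gives p.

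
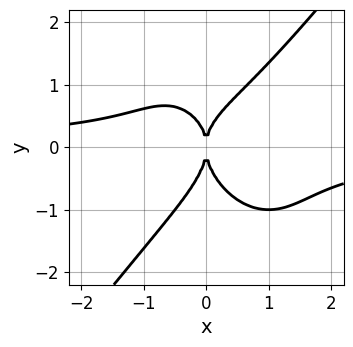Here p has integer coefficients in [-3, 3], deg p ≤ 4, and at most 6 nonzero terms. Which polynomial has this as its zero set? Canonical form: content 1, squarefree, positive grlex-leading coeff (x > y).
2*x^3*y - y^4 - x^2*y + 2*x^2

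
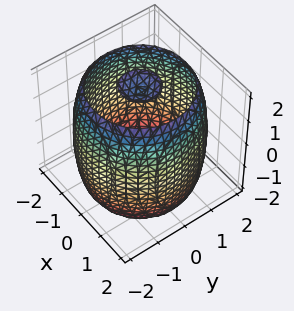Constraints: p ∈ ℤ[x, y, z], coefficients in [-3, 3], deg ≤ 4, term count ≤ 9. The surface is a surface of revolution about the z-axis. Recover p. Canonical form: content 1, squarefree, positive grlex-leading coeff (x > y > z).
(a) There are 3 components. They look like related sheets of one shape, so recover p as a whole.
(b) deg p = 4. No degree-3 surface has this shape.
(c) By symmetry, the surface is invariant under rotation about z: p = q(x² + y², z).
(d) Observable constraints: a circular section at z = -1 has radius between 1 and 2.
(e) Assembling these constraints gives the stated polynomial.

x^4 + 2*x^2*y^2 + y^4 - 3*x^2 - 3*y^2 + z^2 - 3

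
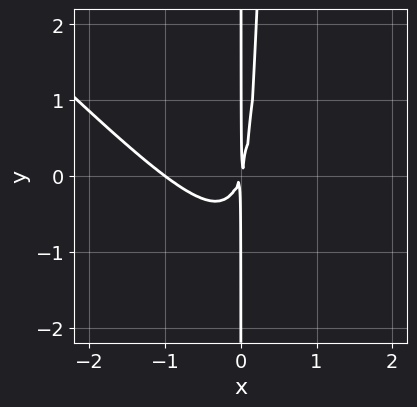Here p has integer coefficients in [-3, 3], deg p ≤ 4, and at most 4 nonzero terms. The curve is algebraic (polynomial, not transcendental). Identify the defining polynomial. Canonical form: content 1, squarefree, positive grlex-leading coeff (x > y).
1. The degree is 3 — the shape is more complex than any degree-2 curve.
2. Checking where it meets the axes: it crosses the x-axis at the gridline x = -1; every point of the y-axis in the box is on the curve.
3. Matching integer coefficients to the picture gives p.

3*x^3 + 3*x^2*y + 3*x^2 - x*y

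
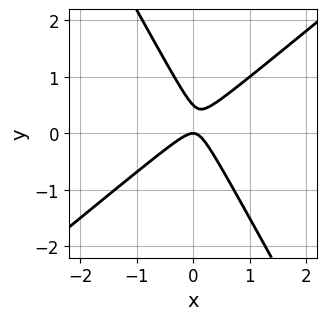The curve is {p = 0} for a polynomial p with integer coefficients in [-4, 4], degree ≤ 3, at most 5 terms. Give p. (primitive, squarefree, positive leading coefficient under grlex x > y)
3*x^2 - 2*x*y - 2*y^2 + y

(a) The degree is 2 — the shape is more complex than any degree-1 curve.
(b) From the visible intercepts: it crosses the y-axis at the gridline y = 0; one x-axis crossing is at x = 0.
(c) These observations pin down the coefficients.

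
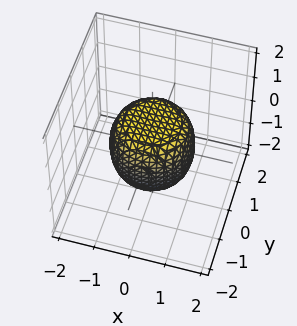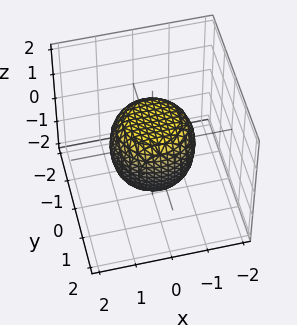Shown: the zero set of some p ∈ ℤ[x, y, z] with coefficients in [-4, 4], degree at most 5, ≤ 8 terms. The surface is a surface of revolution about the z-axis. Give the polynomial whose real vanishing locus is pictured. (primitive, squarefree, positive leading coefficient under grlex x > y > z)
2*x^4 + 4*x^2*y^2 + 2*y^4 - x^2 - y^2 + 2*z^2 - 2

First, the degree is 4 — no degree-3 surface has this shape.
Next, symmetry: the surface is invariant under rotation about z: p = q(x² + y², z).
Then, observable constraints: a circular section at z = 1 has radius between 0 and 1; the z-axis gridline crossings are at z ∈ {-1, 1}.
Finally, assembling these constraints gives the stated polynomial.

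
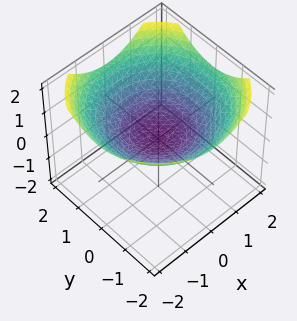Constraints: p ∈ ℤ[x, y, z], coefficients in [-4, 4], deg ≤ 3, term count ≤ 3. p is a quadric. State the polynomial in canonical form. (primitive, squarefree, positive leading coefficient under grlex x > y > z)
(a) The degree is 2 — a paraboloid; a quadric.
(b) Symmetries: every cross-section ⟂ z is a circle, so x, y appear only via x² + y².
(c) Against the integer gridlines: it crosses the z-axis at the gridline z = 0; a circular section at z = 1 has radius between 1 and 2.
(d) Fitting integer coefficients to these (and the overall shape) gives p.

x^2 + y^2 - 3*z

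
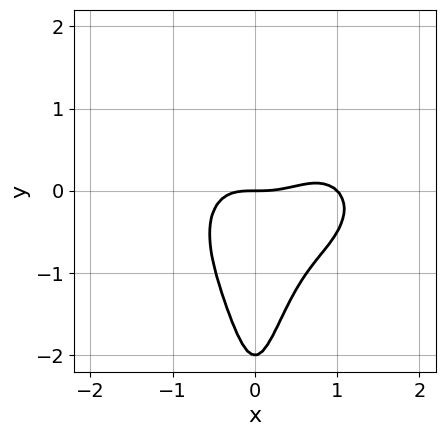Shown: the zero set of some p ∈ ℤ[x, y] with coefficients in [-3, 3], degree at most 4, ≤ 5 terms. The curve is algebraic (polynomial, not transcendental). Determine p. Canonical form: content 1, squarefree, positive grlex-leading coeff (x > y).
1. Degree: a generic line meets the curve in up to 4 points, so deg p = 4.
2. Observable constraints: among the integer gridlines, it crosses the x-axis at x ∈ {0, 1}; the y-axis gridline crossings are at y ∈ {-2, 0}.
3. Together with the visible shape, these determine p as stated.

2*x^4 + 3*x^2*y^2 - 2*x^3 + y^2 + 2*y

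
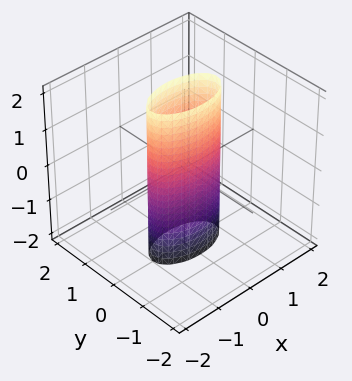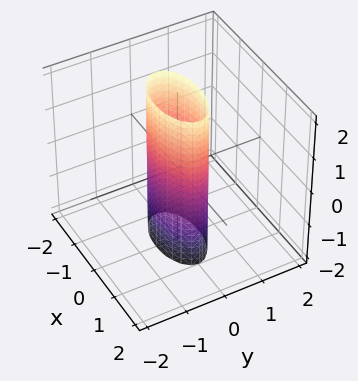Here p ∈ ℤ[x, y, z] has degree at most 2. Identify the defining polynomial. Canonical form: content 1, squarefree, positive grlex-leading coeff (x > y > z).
x^2 + 3*y^2 - 1

First, the degree is 2 — constant cross-section along one axis; a quadric.
Then, symmetries: the z ↦ −z reflection is a symmetry, so z appears only in even powers; it's symmetric under x → −x, forcing even powers of x; it's symmetric under y → −y, forcing even powers of y.
Next, from the axis intercepts and sections: among the integer gridlines, it crosses the x-axis at x ∈ {-1, 1}; the surface avoids every integer z-axis point in the box.
Finally, solving for integer coefficients yields p as stated.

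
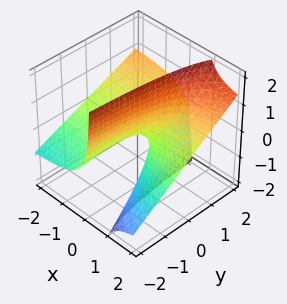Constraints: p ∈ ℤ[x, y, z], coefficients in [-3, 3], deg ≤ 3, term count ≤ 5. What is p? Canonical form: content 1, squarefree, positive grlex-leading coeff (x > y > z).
x*y - 2*x*z + z

1. Degree: a generic line meets the surface in up to 2 points, so deg p = 2.
2. Checking where it meets the axes: the visible y-axis segment lies entirely on the surface; the visible x-axis segment lies entirely on the surface; it meets the z-axis at z = 0 (among the integer gridlines).
3. Together with the visible shape, these determine p as stated.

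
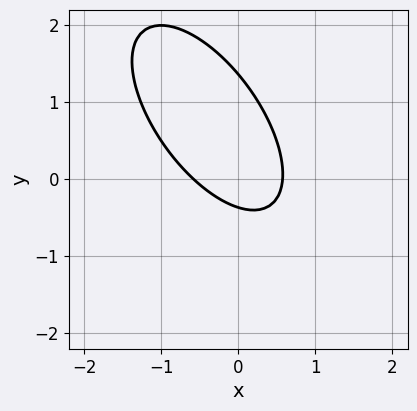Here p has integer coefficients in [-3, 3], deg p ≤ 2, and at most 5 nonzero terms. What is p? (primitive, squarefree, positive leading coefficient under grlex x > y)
First, degree: no degree-1 curve has this shape, so deg p = 2.
Finally, solving for integer coefficients yields p as stated.

3*x^2 + 3*x*y + 2*y^2 - 2*y - 1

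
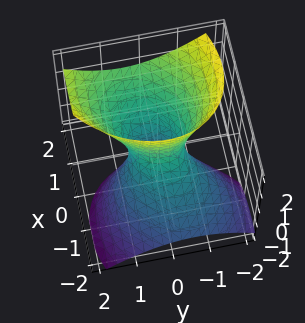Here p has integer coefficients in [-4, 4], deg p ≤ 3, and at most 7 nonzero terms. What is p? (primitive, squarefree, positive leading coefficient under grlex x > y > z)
(a) Degree: the shape is more complex than any degree-1 surface, so deg p = 2.
(b) From the axis intercepts and sections: it misses every integer gridline on the z-axis.
(c) Solving for integer coefficients yields p as stated.

2*x^2 - x*y - 3*x*z + 2*y^2 - z^2 - 1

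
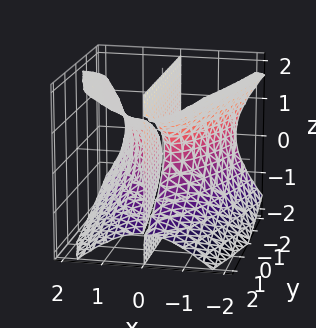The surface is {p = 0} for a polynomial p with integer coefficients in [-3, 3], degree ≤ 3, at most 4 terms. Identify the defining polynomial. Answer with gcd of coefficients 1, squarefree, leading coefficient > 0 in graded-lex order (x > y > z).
First, the picture has 2 separate pieces. They look like related sheets of one shape, so recover p as a whole.
Then, degree: no degree-2 surface has this shape, so deg p = 3.
Next, reading off the gridlines: every point of the z-axis in the box is on the surface; it meets the x-axis at x = 0 (among the integer gridlines).
Finally, together with the visible shape, these determine p as stated. Check: (0, -2, 0) on the y-axis lies on the surface, and p(0, -2, 0) = 0. ✓

x^3 - x*z^2 + x*y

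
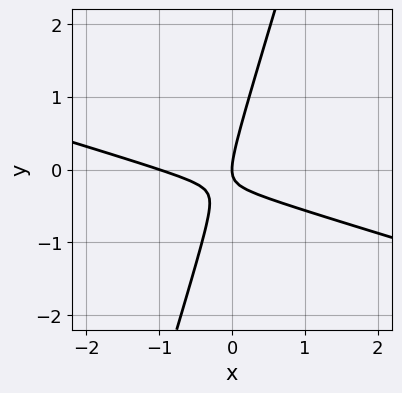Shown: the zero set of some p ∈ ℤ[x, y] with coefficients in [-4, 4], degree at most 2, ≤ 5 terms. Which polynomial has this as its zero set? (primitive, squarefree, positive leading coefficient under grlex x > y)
x^2 + 3*x*y - y^2 + x

Degree: the shape is more complex than any degree-1 curve, so deg p = 2.
Observable constraints: it meets the y-axis at y = 0 (among the integer gridlines); the x-axis gridline crossings are at x ∈ {-1, 0}.
Solving for integer coefficients yields p as stated.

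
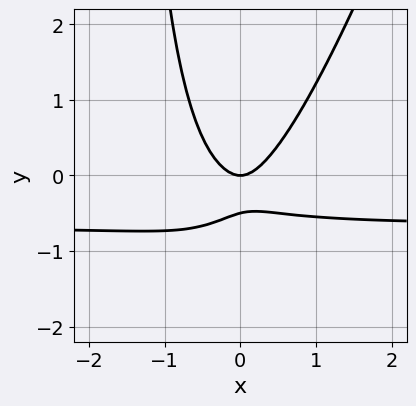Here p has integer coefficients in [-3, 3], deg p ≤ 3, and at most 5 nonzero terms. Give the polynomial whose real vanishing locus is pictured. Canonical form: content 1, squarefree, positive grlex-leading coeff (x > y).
deg p = 3. No degree-2 curve has this shape.
Reading off the gridlines: it crosses the y-axis at the gridline y = 0; it meets the x-axis at x = 0 (among the integer gridlines).
Matching integer coefficients to the picture gives p.

3*x^2*y - x*y^2 + 2*x^2 - 2*y^2 - y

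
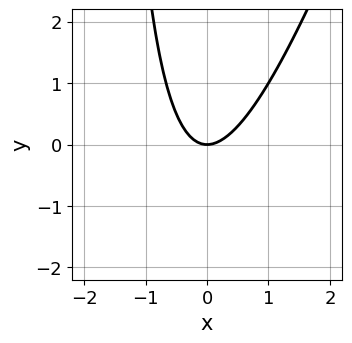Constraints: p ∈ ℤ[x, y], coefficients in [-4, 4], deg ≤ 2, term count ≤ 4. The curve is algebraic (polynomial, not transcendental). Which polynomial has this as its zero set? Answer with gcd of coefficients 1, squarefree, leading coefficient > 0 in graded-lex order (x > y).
3*x^2 - x*y - 2*y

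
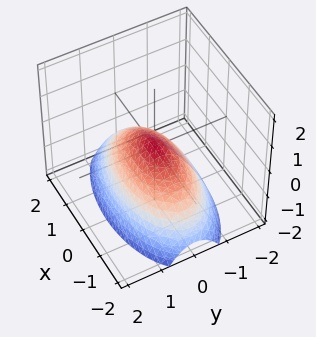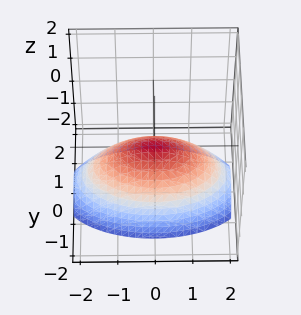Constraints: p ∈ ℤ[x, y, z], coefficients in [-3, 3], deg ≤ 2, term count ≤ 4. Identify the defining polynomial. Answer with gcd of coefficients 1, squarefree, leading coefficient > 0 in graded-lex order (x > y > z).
x^2 + 3*y^2 + 3*z

(a) deg p = 2. A single bowl opening along one axis; a quadric.
(b) Symmetries: the x ↦ −x reflection is a symmetry, so x appears only in even powers; it's symmetric under y → −y, forcing even powers of y.
(c) Reading off the gridlines: one z-axis crossing is at z = 0; it crosses the x-axis at the gridline x = 0.
(d) The integer polynomial consistent with all of this is the stated p.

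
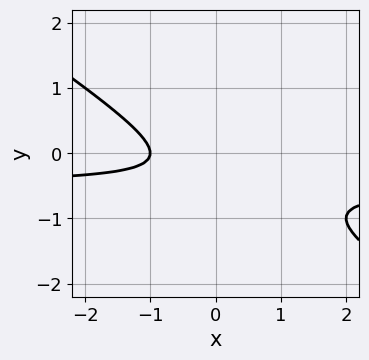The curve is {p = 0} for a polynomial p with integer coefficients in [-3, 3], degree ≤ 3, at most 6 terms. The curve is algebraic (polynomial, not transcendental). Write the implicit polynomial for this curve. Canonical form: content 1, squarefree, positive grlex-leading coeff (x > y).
(a) Degree: no degree-1 curve has this shape, so deg p = 2.
(b) Against the integer gridlines: it meets the x-axis at x = -1 (among the integer gridlines); the curve avoids every integer y-axis point in the box.
(c) Assembling these constraints gives the stated polynomial.

2*x*y + 3*y^2 + x + 2*y + 1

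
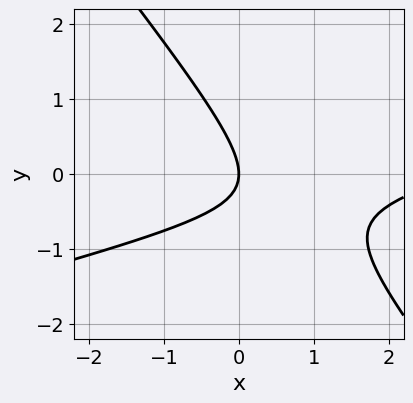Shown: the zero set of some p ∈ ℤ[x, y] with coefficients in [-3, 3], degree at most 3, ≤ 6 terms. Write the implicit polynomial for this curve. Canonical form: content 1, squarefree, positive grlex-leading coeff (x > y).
x^2 - 3*x*y - 3*y^2 - 3*x

1. deg p = 2.
2. Against the integer gridlines: one y-axis crossing is at y = 0; one x-axis crossing is at x = 0.
3. These observations pin down the coefficients.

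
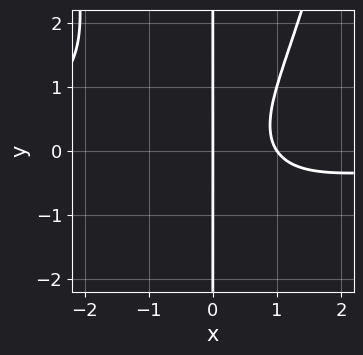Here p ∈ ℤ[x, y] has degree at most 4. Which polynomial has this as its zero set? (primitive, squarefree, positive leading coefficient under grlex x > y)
First, the degree is 4 — a generic line meets the curve in up to 4 points.
Then, against the integer gridlines: the x-axis gridline crossings are at x ∈ {0, 1}; the visible y-axis segment lies entirely on the curve.
Finally, putting this together gives p.

2*x^3*y - 2*x*y^2 + 3*x^2 - 3*x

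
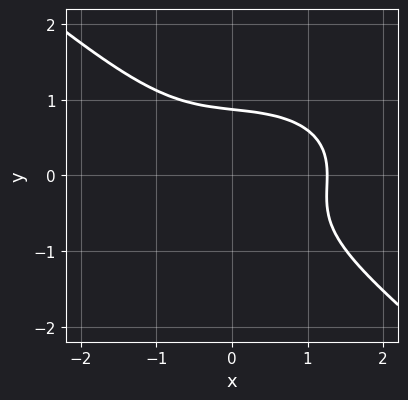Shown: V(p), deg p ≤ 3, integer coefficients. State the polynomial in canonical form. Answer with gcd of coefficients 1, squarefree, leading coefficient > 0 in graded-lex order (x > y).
(a) The degree is 3 — a generic line meets the curve in up to 3 points.
(b) Solving for integer coefficients yields p as stated.

x^3 + x*y^2 + 3*y^3 - 2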